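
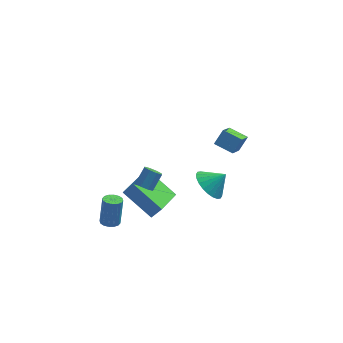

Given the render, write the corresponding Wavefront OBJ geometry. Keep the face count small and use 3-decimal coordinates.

v 1.529 0.723 -2.303
v 2.214 0.814 -3.066
v 2.431 0.857 -1.477
v 2.107 1.197 -3.011
v 1.911 1.508 -2.849
v 1.658 1.7 -2.603
v 1.384 1.742 -2.311
v 1.133 1.63 -2.018
v 0.942 1.379 -1.769
v 0.841 1.029 -1.601
v 0.844 0.632 -1.539
v 0.951 0.248 -1.594
v 1.147 -0.063 -1.757
v 1.4 -0.254 -2.003
v 1.674 -0.297 -2.294
v 1.925 -0.185 -2.587
v 2.116 0.066 -2.837
v 2.218 0.417 -3.005
v -1.615 -0.764 -3.528
v -3.107 0.348 -2.39
v -0.795 1.051 -4.225
v -2.286 2.162 -3.088
v -1.054 -0.742 -2.812
v -2.545 0.369 -1.675
v -0.233 1.072 -3.51
v -1.725 2.184 -2.372
v 1.904 3.037 -0.981
v 2.413 3.53 -0.262
v 2.361 4.561 -2.351
v 2.87 5.055 -1.632
v 2.89 2.465 -1.288
v 3.399 2.959 -0.569
v 3.347 3.99 -2.658
v 3.856 4.483 -1.939
v -3.808 -1.82 -2.652
v -3.478 -1.41 -2.812
v -3.302 -0.95 -1.268
v -3.632 -1.36 -1.108
v -3.741 -1.299 -2.815
v -3.564 -0.839 -1.271
v -4.021 -1.327 -2.774
v -3.844 -0.868 -1.231
v -4.244 -1.488 -2.701
v -4.067 -1.028 -1.157
v -4.351 -1.737 -2.614
v -4.174 -1.278 -1.071
v -4.312 -2.009 -2.538
v -4.135 -1.549 -0.994
v -4.138 -2.23 -2.492
v -3.962 -1.77 -0.948
v -3.876 -2.341 -2.489
v -3.699 -1.881 -0.945
v -3.596 -2.312 -2.529
v -3.419 -1.853 -0.986
v -3.373 -2.152 -2.603
v -3.196 -1.692 -1.059
v -3.266 -1.902 -2.689
v -3.089 -1.443 -1.146
v -3.305 -1.631 -2.766
v -3.128 -1.171 -1.222
v -2.001 -3.428 2.264
v -1.575 -3.406 1.966
v -1.093 -2.81 2.698
v -1.519 -2.832 2.996
v -1.829 -3.109 1.891
v -1.347 -2.513 2.623
v -2.183 -2.998 2.035
v -1.701 -2.403 2.767
v -2.431 -3.139 2.312
v -1.949 -2.544 3.045
v -2.427 -3.45 2.562
v -1.945 -2.854 3.294
v -2.173 -3.747 2.637
v -1.691 -3.151 3.369
v -1.819 -3.857 2.493
v -1.337 -3.262 3.225
v -1.571 -3.716 2.215
v -1.089 -3.121 2.948
f 2 1 4
f 2 4 3
f 4 1 5
f 4 5 3
f 5 1 6
f 5 6 3
f 6 1 7
f 6 7 3
f 7 1 8
f 7 8 3
f 8 1 9
f 8 9 3
f 9 1 10
f 9 10 3
f 10 1 11
f 10 11 3
f 11 1 12
f 11 12 3
f 12 1 13
f 12 13 3
f 13 1 14
f 13 14 3
f 14 1 15
f 14 15 3
f 15 1 16
f 15 16 3
f 16 1 17
f 16 17 3
f 17 1 18
f 17 18 3
f 18 1 2
f 18 2 3
f 20 22 19
f 23 20 19
f 19 22 21
f 21 23 19
f 20 26 22
f 24 20 23
f 24 26 20
f 22 26 21
f 25 23 21
f 21 26 25
f 25 24 23
f 26 24 25
f 28 30 27
f 31 28 27
f 27 30 29
f 29 31 27
f 28 34 30
f 32 28 31
f 32 34 28
f 30 34 29
f 33 31 29
f 29 34 33
f 33 32 31
f 34 32 33
f 36 35 39
f 36 39 37
f 37 39 40
f 37 40 38
f 39 35 41
f 39 41 40
f 40 41 42
f 40 42 38
f 41 35 43
f 41 43 42
f 42 43 44
f 42 44 38
f 43 35 45
f 43 45 44
f 44 45 46
f 44 46 38
f 45 35 47
f 45 47 46
f 46 47 48
f 46 48 38
f 47 35 49
f 47 49 48
f 48 49 50
f 48 50 38
f 49 35 51
f 49 51 50
f 50 51 52
f 50 52 38
f 51 35 53
f 51 53 52
f 52 53 54
f 52 54 38
f 53 35 55
f 53 55 54
f 54 55 56
f 54 56 38
f 55 35 57
f 55 57 56
f 56 57 58
f 56 58 38
f 57 35 59
f 57 59 58
f 58 59 60
f 58 60 38
f 59 35 36
f 59 36 60
f 60 36 37
f 60 37 38
f 62 61 65
f 62 65 63
f 63 65 66
f 63 66 64
f 65 61 67
f 65 67 66
f 66 67 68
f 66 68 64
f 67 61 69
f 67 69 68
f 68 69 70
f 68 70 64
f 69 61 71
f 69 71 70
f 70 71 72
f 70 72 64
f 71 61 73
f 71 73 72
f 72 73 74
f 72 74 64
f 73 61 75
f 73 75 74
f 74 75 76
f 74 76 64
f 75 61 77
f 75 77 76
f 76 77 78
f 76 78 64
f 77 61 62
f 77 62 78
f 78 62 63
f 78 63 64



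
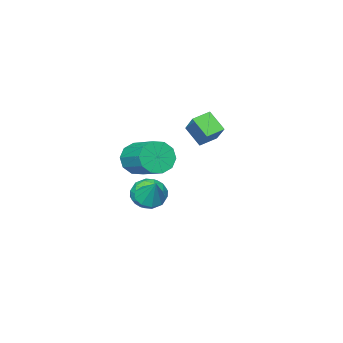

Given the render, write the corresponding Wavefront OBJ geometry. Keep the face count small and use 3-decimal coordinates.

v -4.153 -4.666 1.401
v -3.619 -3.606 2.504
v -4.203 -3.71 0.507
v -3.669 -2.651 1.61
v -3.191 -4.869 1.13
v -2.657 -3.81 2.233
v -3.241 -3.914 0.236
v -2.707 -2.854 1.339
v 2.394 -2.054 1.695
v 2.973 -1.858 0.981
v 3.325 -0.17 1.73
v 2.746 -0.366 2.445
v 2.439 -1.681 0.834
v 2.791 0.007 1.583
v 1.889 -1.647 1.015
v 2.241 0.041 1.765
v 1.531 -1.768 1.457
v 1.883 -0.08 2.206
v 1.503 -1.999 1.989
v 1.855 -0.311 2.739
v 1.815 -2.25 2.41
v 2.167 -0.562 3.159
v 2.349 -2.427 2.557
v 2.701 -0.739 3.306
v 2.899 -2.461 2.375
v 3.251 -0.773 3.125
v 3.257 -2.34 1.934
v 3.609 -0.652 2.683
v 3.285 -2.109 1.401
v 3.637 -0.421 2.151
v 1.651 -2.119 -1.011
v 2.343 -2.38 -1.004
v 1.909 -1.401 0.151
v 2.323 -1.947 -1.267
v 1.989 -1.595 -1.41
v 1.496 -1.488 -1.366
v 1.075 -1.676 -1.156
v 0.924 -2.071 -0.878
v 1.113 -2.489 -0.663
v 1.553 -2.733 -0.61
v 2.039 -2.69 -0.745
v 0.147 -3.134 -2.436
v 0.92 -3.67 -2.171
v -0.82 -4.23 -1.829
v -0.047 -4.766 -1.564
v -0.231 -3.917 -1.114
v 0.367 -3.24 -1.489
v -0.267 -4.66 -2.511
v 0.331 -3.983 -2.886
v 0.665 -4.613 -2.217
v 0.687 -4.154 -1.354
v -0.587 -3.746 -2.646
v -0.565 -3.287 -1.783
v 0.619 -3.306 -2.357
v -0.519 -4.594 -1.643
v -0.627 -4.095 -1.379
v -0.172 -4.41 -1.223
v 0.293 -3.053 -1.956
v 0.748 -3.368 -1.8
v 0.071 -3.513 -1.179
v -0.648 -4.532 -2.2
v -0.193 -4.847 -2.044
v 0.272 -3.49 -2.777
v 0.727 -3.805 -2.621
v 0.029 -4.387 -2.821
v 0.923 -4.176 -2.228
v 0.354 -4.819 -1.871
v 0.225 -4.757 -2.428
v 0.577 -4.359 -2.648
v 0.936 -3.906 -1.72
v 0.367 -4.549 -1.364
v 0.259 -4.051 -1.099
v 0.61 -3.653 -1.32
v 0.786 -4.46 -1.747
v -0.267 -3.351 -2.636
v -0.836 -3.994 -2.28
v -0.51 -4.247 -2.68
v -0.159 -3.849 -2.901
v -0.254 -3.081 -2.129
v -0.823 -3.724 -1.772
v -0.477 -3.541 -1.352
v -0.125 -3.143 -1.572
v -0.686 -3.44 -2.253
f 2 4 1
f 5 2 1
f 1 4 3
f 3 5 1
f 2 8 4
f 6 2 5
f 6 8 2
f 4 8 3
f 7 5 3
f 3 8 7
f 7 6 5
f 8 6 7
f 10 9 13
f 10 13 11
f 11 13 14
f 11 14 12
f 13 9 15
f 13 15 14
f 14 15 16
f 14 16 12
f 15 9 17
f 15 17 16
f 16 17 18
f 16 18 12
f 17 9 19
f 17 19 18
f 18 19 20
f 18 20 12
f 19 9 21
f 19 21 20
f 20 21 22
f 20 22 12
f 21 9 23
f 21 23 22
f 22 23 24
f 22 24 12
f 23 9 25
f 23 25 24
f 24 25 26
f 24 26 12
f 25 9 27
f 25 27 26
f 26 27 28
f 26 28 12
f 27 9 29
f 27 29 28
f 28 29 30
f 28 30 12
f 29 9 10
f 29 10 30
f 30 10 11
f 30 11 12
f 32 31 34
f 32 34 33
f 34 31 35
f 34 35 33
f 35 31 36
f 35 36 33
f 36 31 37
f 36 37 33
f 37 31 38
f 37 38 33
f 38 31 39
f 38 39 33
f 39 31 40
f 39 40 33
f 40 31 41
f 40 41 33
f 41 31 32
f 41 32 33
f 42 79 58
f 79 53 82
f 58 82 47
f 79 82 58
f 42 58 54
f 58 47 59
f 54 59 43
f 58 59 54
f 42 54 63
f 54 43 64
f 63 64 49
f 54 64 63
f 42 63 75
f 63 49 78
f 75 78 52
f 63 78 75
f 42 75 79
f 75 52 83
f 79 83 53
f 75 83 79
f 43 59 70
f 59 47 73
f 70 73 51
f 59 73 70
f 47 82 60
f 82 53 81
f 60 81 46
f 82 81 60
f 53 83 80
f 83 52 76
f 80 76 44
f 83 76 80
f 52 78 77
f 78 49 65
f 77 65 48
f 78 65 77
f 49 64 69
f 64 43 66
f 69 66 50
f 64 66 69
f 45 71 57
f 71 51 72
f 57 72 46
f 71 72 57
f 45 57 55
f 57 46 56
f 55 56 44
f 57 56 55
f 45 55 62
f 55 44 61
f 62 61 48
f 55 61 62
f 45 62 67
f 62 48 68
f 67 68 50
f 62 68 67
f 45 67 71
f 67 50 74
f 71 74 51
f 67 74 71
f 46 72 60
f 72 51 73
f 60 73 47
f 72 73 60
f 44 56 80
f 56 46 81
f 80 81 53
f 56 81 80
f 48 61 77
f 61 44 76
f 77 76 52
f 61 76 77
f 50 68 69
f 68 48 65
f 69 65 49
f 68 65 69
f 51 74 70
f 74 50 66
f 70 66 43
f 74 66 70



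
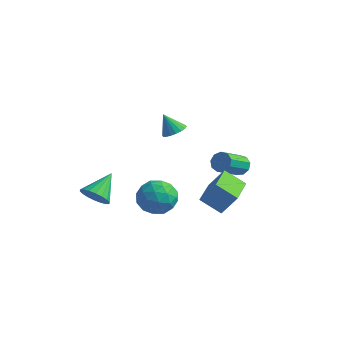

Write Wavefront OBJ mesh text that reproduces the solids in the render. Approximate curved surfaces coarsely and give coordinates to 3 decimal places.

v 2.739 -1.227 -1.045
v 3.47 -0.794 0.191
v 1.958 0.804 -1.296
v 2.689 1.237 -0.06
v 3.911 -0.877 -1.86
v 4.642 -0.444 -0.624
v 3.13 1.154 -2.111
v 3.861 1.587 -0.875
v 2.43 3.162 -0.779
v 2.65 3.497 -0.218
v 2.43 1.933 0.801
v 2.21 1.598 0.239
v 2.181 3.538 -0.257
v 1.962 1.973 0.762
v 1.829 3.403 -0.54
v 1.609 1.838 0.479
v 1.758 3.155 -0.935
v 1.538 1.59 0.084
v 2.001 2.911 -1.258
v 1.781 1.346 -0.239
v 2.445 2.784 -1.357
v 2.225 1.22 -0.338
v 2.882 2.835 -1.185
v 2.662 1.27 -0.166
v 3.107 3.038 -0.824
v 2.888 1.474 0.195
v 3.016 3.3 -0.442
v 2.796 1.735 0.577
v -3.555 -2.177 -2.733
v -2.796 -2.493 -2.258
v -3.565 -0.603 -1.667
v -2.623 -2.276 -2.577
v -2.636 -2.039 -2.927
v -2.83 -1.83 -3.239
v -3.168 -1.689 -3.45
v -3.583 -1.644 -3.519
v -3.992 -1.706 -3.432
v -4.315 -1.86 -3.207
v -4.487 -2.077 -2.888
v -4.475 -2.314 -2.538
v -4.28 -2.524 -2.226
v -3.942 -2.665 -2.015
v -3.528 -2.709 -1.946
v -3.118 -2.648 -2.033
v -0.77 1.477 1.7
v -0.245 1.885 2.047
v -1.45 1.363 2.86
v -0.462 2.116 1.943
v -0.74 2.221 1.791
v -1.024 2.179 1.62
v -1.257 1.997 1.466
v -1.394 1.713 1.357
v -1.408 1.382 1.317
v -1.295 1.07 1.352
v -1.078 0.838 1.456
v -0.8 0.734 1.608
v -0.517 0.776 1.779
v -0.283 0.957 1.934
v -0.146 1.242 2.042
v -0.132 1.573 2.083
v 0.071 -0.501 -2.093
v 0.987 -0.757 -1.329
v -0.567 -2.363 -1.951
v 0.349 -2.619 -1.187
v -0.556 -1.883 -0.83
v -0.162 -0.732 -0.918
v 0.582 -2.388 -2.362
v 0.976 -1.237 -2.45
v 1.302 -1.923 -1.495
v 0.599 -1.61 -0.549
v -0.179 -1.51 -2.731
v -0.882 -1.197 -1.785
v 0.585 -0.465 -1.723
v -0.165 -2.655 -1.557
v -0.696 -2.222 -1.347
v -0.158 -2.372 -0.898
v -0.09 -0.451 -1.482
v 0.448 -0.601 -1.032
v -0.458 -1.263 -0.74
v -0.028 -2.519 -2.248
v 0.51 -2.669 -1.798
v 0.578 -0.748 -2.382
v 1.116 -0.898 -1.933
v 0.878 -1.857 -2.54
v 1.308 -1.301 -1.372
v 0.934 -2.396 -1.289
v 1.07 -2.26 -1.979
v 1.302 -1.584 -2.031
v 0.895 -1.117 -0.815
v 0.521 -2.212 -0.732
v -0.011 -1.779 -0.523
v 0.22 -1.103 -0.574
v 1.081 -1.803 -0.913
v -0.101 -0.908 -2.548
v -0.475 -2.003 -2.465
v 0.2 -2.017 -2.706
v 0.431 -1.341 -2.757
v -0.514 -0.724 -1.991
v -0.888 -1.819 -1.908
v -0.882 -1.536 -1.249
v -0.65 -0.86 -1.301
v -0.661 -1.317 -2.367
f 2 4 1
f 5 2 1
f 1 4 3
f 3 5 1
f 2 8 4
f 6 2 5
f 6 8 2
f 4 8 3
f 7 5 3
f 3 8 7
f 7 6 5
f 8 6 7
f 10 9 13
f 10 13 11
f 11 13 14
f 11 14 12
f 13 9 15
f 13 15 14
f 14 15 16
f 14 16 12
f 15 9 17
f 15 17 16
f 16 17 18
f 16 18 12
f 17 9 19
f 17 19 18
f 18 19 20
f 18 20 12
f 19 9 21
f 19 21 20
f 20 21 22
f 20 22 12
f 21 9 23
f 21 23 22
f 22 23 24
f 22 24 12
f 23 9 25
f 23 25 24
f 24 25 26
f 24 26 12
f 25 9 27
f 25 27 26
f 26 27 28
f 26 28 12
f 27 9 10
f 27 10 28
f 28 10 11
f 28 11 12
f 30 29 32
f 30 32 31
f 32 29 33
f 32 33 31
f 33 29 34
f 33 34 31
f 34 29 35
f 34 35 31
f 35 29 36
f 35 36 31
f 36 29 37
f 36 37 31
f 37 29 38
f 37 38 31
f 38 29 39
f 38 39 31
f 39 29 40
f 39 40 31
f 40 29 41
f 40 41 31
f 41 29 42
f 41 42 31
f 42 29 43
f 42 43 31
f 43 29 44
f 43 44 31
f 44 29 30
f 44 30 31
f 46 45 48
f 46 48 47
f 48 45 49
f 48 49 47
f 49 45 50
f 49 50 47
f 50 45 51
f 50 51 47
f 51 45 52
f 51 52 47
f 52 45 53
f 52 53 47
f 53 45 54
f 53 54 47
f 54 45 55
f 54 55 47
f 55 45 56
f 55 56 47
f 56 45 57
f 56 57 47
f 57 45 58
f 57 58 47
f 58 45 59
f 58 59 47
f 59 45 60
f 59 60 47
f 60 45 46
f 60 46 47
f 61 98 77
f 98 72 101
f 77 101 66
f 98 101 77
f 61 77 73
f 77 66 78
f 73 78 62
f 77 78 73
f 61 73 82
f 73 62 83
f 82 83 68
f 73 83 82
f 61 82 94
f 82 68 97
f 94 97 71
f 82 97 94
f 61 94 98
f 94 71 102
f 98 102 72
f 94 102 98
f 62 78 89
f 78 66 92
f 89 92 70
f 78 92 89
f 66 101 79
f 101 72 100
f 79 100 65
f 101 100 79
f 72 102 99
f 102 71 95
f 99 95 63
f 102 95 99
f 71 97 96
f 97 68 84
f 96 84 67
f 97 84 96
f 68 83 88
f 83 62 85
f 88 85 69
f 83 85 88
f 64 90 76
f 90 70 91
f 76 91 65
f 90 91 76
f 64 76 74
f 76 65 75
f 74 75 63
f 76 75 74
f 64 74 81
f 74 63 80
f 81 80 67
f 74 80 81
f 64 81 86
f 81 67 87
f 86 87 69
f 81 87 86
f 64 86 90
f 86 69 93
f 90 93 70
f 86 93 90
f 65 91 79
f 91 70 92
f 79 92 66
f 91 92 79
f 63 75 99
f 75 65 100
f 99 100 72
f 75 100 99
f 67 80 96
f 80 63 95
f 96 95 71
f 80 95 96
f 69 87 88
f 87 67 84
f 88 84 68
f 87 84 88
f 70 93 89
f 93 69 85
f 89 85 62
f 93 85 89



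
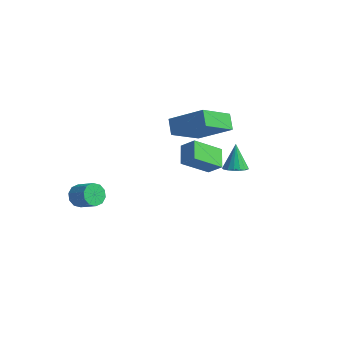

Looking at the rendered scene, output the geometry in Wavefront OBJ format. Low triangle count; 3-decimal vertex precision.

v 0.403 1.011 1.699
v -0.318 1.624 2.335
v 0.742 2.393 0.751
v 0.021 3.006 1.386
v 1.099 1.234 2.274
v 0.378 1.847 2.909
v 1.438 2.616 1.325
v 0.717 3.229 1.961
v -3.93 -1.563 -1.492
v -3.619 -1.728 -2.062
v -2.619 -1.583 -1.558
v -2.93 -1.417 -0.988
v -3.678 -1.318 -2.063
v -2.678 -1.173 -1.559
v -3.834 -1.002 -1.846
v -2.833 -0.857 -1.341
v -4.026 -0.899 -1.493
v -3.025 -0.754 -0.989
v -4.182 -1.05 -1.141
v -3.181 -0.905 -0.637
v -4.241 -1.397 -0.922
v -3.241 -1.252 -0.418
v -4.182 -1.807 -0.921
v -3.182 -1.662 -0.417
v -4.027 -2.123 -1.139
v -3.026 -1.978 -0.634
v -3.835 -2.226 -1.491
v -2.834 -2.081 -0.987
v -3.679 -2.075 -1.843
v -2.678 -1.93 -1.339
v 2.919 2.098 2.103
v 3.455 1.898 2.284
v 2.581 2.402 3.437
v 3.5 2.177 2.232
v 3.411 2.437 2.15
v 3.21 2.62 2.057
v 2.942 2.683 1.975
v 2.669 2.612 1.922
v 2.453 2.424 1.91
v 2.344 2.16 1.943
v 2.366 1.882 2.012
v 2.515 1.654 2.102
v 2.757 1.527 2.192
v 3.035 1.531 2.262
v 3.287 1.665 2.295
v -2.28 2.526 2.963
v -0.608 3.202 4.038
v -2.396 4.31 2.022
v -0.724 4.985 3.097
v -1.696 2.195 2.263
v -0.024 2.87 3.338
v -1.812 3.978 1.322
v -0.14 4.654 2.397
f 2 4 1
f 5 2 1
f 1 4 3
f 3 5 1
f 2 8 4
f 6 2 5
f 6 8 2
f 4 8 3
f 7 5 3
f 3 8 7
f 7 6 5
f 8 6 7
f 10 9 13
f 10 13 11
f 11 13 14
f 11 14 12
f 13 9 15
f 13 15 14
f 14 15 16
f 14 16 12
f 15 9 17
f 15 17 16
f 16 17 18
f 16 18 12
f 17 9 19
f 17 19 18
f 18 19 20
f 18 20 12
f 19 9 21
f 19 21 20
f 20 21 22
f 20 22 12
f 21 9 23
f 21 23 22
f 22 23 24
f 22 24 12
f 23 9 25
f 23 25 24
f 24 25 26
f 24 26 12
f 25 9 27
f 25 27 26
f 26 27 28
f 26 28 12
f 27 9 29
f 27 29 28
f 28 29 30
f 28 30 12
f 29 9 10
f 29 10 30
f 30 10 11
f 30 11 12
f 32 31 34
f 32 34 33
f 34 31 35
f 34 35 33
f 35 31 36
f 35 36 33
f 36 31 37
f 36 37 33
f 37 31 38
f 37 38 33
f 38 31 39
f 38 39 33
f 39 31 40
f 39 40 33
f 40 31 41
f 40 41 33
f 41 31 42
f 41 42 33
f 42 31 43
f 42 43 33
f 43 31 44
f 43 44 33
f 44 31 45
f 44 45 33
f 45 31 32
f 45 32 33
f 47 49 46
f 50 47 46
f 46 49 48
f 48 50 46
f 47 53 49
f 51 47 50
f 51 53 47
f 49 53 48
f 52 50 48
f 48 53 52
f 52 51 50
f 53 51 52



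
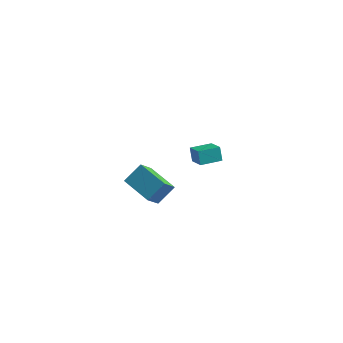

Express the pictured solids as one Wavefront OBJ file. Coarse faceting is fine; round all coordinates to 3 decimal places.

v -2.728 2.013 -1.894
v -2.984 2.295 -1.134
v -3.477 2.691 -2.399
v -3.734 2.973 -1.639
v -1.906 2.887 -1.941
v -2.163 3.169 -1.181
v -2.656 3.565 -2.446
v -2.912 3.847 -1.686
v -2.536 -3.532 -0.212
v -2.687 -4.377 0.711
v -4.066 -2.878 0.138
v -4.216 -3.722 1.061
v -2.024 -2.758 0.579
v -2.174 -3.602 1.502
v -3.553 -2.103 0.929
v -3.704 -2.948 1.852
f 2 4 1
f 5 2 1
f 1 4 3
f 3 5 1
f 2 8 4
f 6 2 5
f 6 8 2
f 4 8 3
f 7 5 3
f 3 8 7
f 7 6 5
f 8 6 7
f 10 12 9
f 13 10 9
f 9 12 11
f 11 13 9
f 10 16 12
f 14 10 13
f 14 16 10
f 12 16 11
f 15 13 11
f 11 16 15
f 15 14 13
f 16 14 15



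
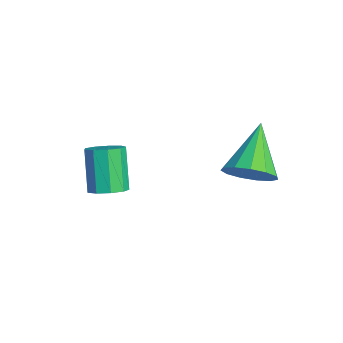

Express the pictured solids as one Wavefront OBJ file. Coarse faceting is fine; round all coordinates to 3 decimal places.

v 0.011 -2.225 -4.421
v 0.446 -1.88 -4.193
v -0.316 -1.75 -2.932
v -0.751 -2.095 -3.159
v 0.168 -1.647 -4.385
v -0.594 -1.517 -3.123
v -0.183 -1.684 -4.594
v -0.946 -1.555 -3.332
v -0.444 -1.974 -4.721
v -1.206 -1.845 -3.46
v -0.491 -2.382 -4.709
v -1.254 -2.252 -3.447
v -0.304 -2.716 -4.561
v -1.066 -2.586 -3.299
v 0.031 -2.82 -4.348
v -0.731 -2.69 -3.086
v 0.357 -2.646 -4.169
v -0.406 -2.516 -2.907
v 0.521 -2.274 -4.108
v -0.242 -2.145 -2.846
v 2.495 1.095 -2.562
v 3.01 1.684 -2.396
v 1.305 1.825 -1.458
v 2.768 1.823 -2.75
v 2.439 1.731 -3.044
v 2.128 1.437 -3.185
v 1.933 1.035 -3.128
v 1.917 0.651 -2.892
v 2.084 0.409 -2.551
v 2.382 0.384 -2.213
v 2.716 0.585 -1.987
v 2.98 0.948 -1.943
v 3.089 1.358 -2.095
f 2 1 5
f 2 5 3
f 3 5 6
f 3 6 4
f 5 1 7
f 5 7 6
f 6 7 8
f 6 8 4
f 7 1 9
f 7 9 8
f 8 9 10
f 8 10 4
f 9 1 11
f 9 11 10
f 10 11 12
f 10 12 4
f 11 1 13
f 11 13 12
f 12 13 14
f 12 14 4
f 13 1 15
f 13 15 14
f 14 15 16
f 14 16 4
f 15 1 17
f 15 17 16
f 16 17 18
f 16 18 4
f 17 1 19
f 17 19 18
f 18 19 20
f 18 20 4
f 19 1 2
f 19 2 20
f 20 2 3
f 20 3 4
f 22 21 24
f 22 24 23
f 24 21 25
f 24 25 23
f 25 21 26
f 25 26 23
f 26 21 27
f 26 27 23
f 27 21 28
f 27 28 23
f 28 21 29
f 28 29 23
f 29 21 30
f 29 30 23
f 30 21 31
f 30 31 23
f 31 21 32
f 31 32 23
f 32 21 33
f 32 33 23
f 33 21 22
f 33 22 23



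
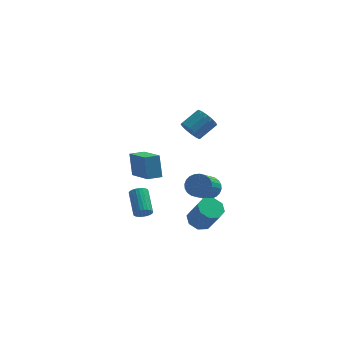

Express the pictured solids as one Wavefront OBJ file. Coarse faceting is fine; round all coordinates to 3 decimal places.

v -0.802 -2.818 1.287
v -0.938 -2.229 2.527
v -1.588 -1.084 0.377
v -1.724 -0.495 1.618
v -0.036 -2.505 1.222
v -0.172 -1.916 2.463
v -0.822 -0.771 0.313
v -0.958 -0.182 1.553
v -1.046 0.84 -4.145
v -0.701 1.088 -4.479
v -0.949 2.468 -3.709
v -1.294 2.22 -3.375
v -0.883 1.113 -4.582
v -1.132 2.493 -3.812
v -1.09 1.096 -4.618
v -1.338 2.476 -3.848
v -1.29 1.04 -4.583
v -1.538 2.421 -3.813
v -1.453 0.954 -4.481
v -1.701 2.334 -3.711
v -1.554 0.85 -4.328
v -1.802 2.231 -3.557
v -1.578 0.745 -4.147
v -1.826 2.125 -3.376
v -1.52 0.654 -3.965
v -1.768 2.035 -3.195
v -1.391 0.592 -3.811
v -1.639 1.972 -3.041
v -1.208 0.567 -3.708
v -1.457 1.947 -2.938
v -1.002 0.584 -3.672
v -1.25 1.964 -2.902
v -0.802 0.639 -3.707
v -1.05 2.02 -2.937
v -0.639 0.726 -3.809
v -0.887 2.106 -3.039
v -0.538 0.829 -3.963
v -0.786 2.21 -3.192
v -0.514 0.935 -4.144
v -0.762 2.315 -3.373
v -0.572 1.025 -4.325
v -0.82 2.406 -3.555
v 1.984 -0.224 -3.872
v 2.391 -0.736 -4.278
v 2.964 -1.427 -2.834
v 2.556 -0.916 -2.428
v 2.696 -0.245 -4.164
v 3.268 -0.936 -2.72
v 2.583 0.259 -3.878
v 3.156 -0.433 -2.435
v 2.12 0.479 -3.589
v 2.692 -0.212 -2.145
v 1.576 0.287 -3.466
v 2.149 -0.404 -2.022
v 1.272 -0.204 -3.58
v 1.844 -0.895 -2.136
v 1.384 -0.707 -3.865
v 1.957 -1.399 -2.422
v 1.848 -0.928 -4.155
v 2.42 -1.619 -2.711
v 2.533 3.345 -3.908
v 3.255 3.304 -3.615
v 2.668 1.873 -2.378
v 1.947 1.915 -2.672
v 3.129 3.512 -3.433
v 2.542 2.082 -2.196
v 2.912 3.696 -3.323
v 2.325 2.265 -2.087
v 2.637 3.826 -3.303
v 2.051 2.395 -2.066
v 2.347 3.883 -3.375
v 1.761 2.452 -2.138
v 2.085 3.858 -3.528
v 1.499 2.427 -2.291
v 1.892 3.755 -3.739
v 1.305 2.324 -2.502
v 1.796 3.59 -3.975
v 1.209 2.159 -2.739
v 1.812 3.387 -4.202
v 1.225 1.956 -2.965
v 1.938 3.178 -4.384
v 1.351 1.748 -3.147
v 2.155 2.995 -4.493
v 1.568 1.564 -3.257
v 2.429 2.865 -4.514
v 1.843 1.434 -3.277
v 2.719 2.808 -4.442
v 2.133 1.377 -3.205
v 2.981 2.833 -4.289
v 2.395 1.402 -3.052
v 3.175 2.936 -4.078
v 2.588 1.505 -2.841
v 3.271 3.101 -3.841
v 2.684 1.67 -2.605
v 1.464 -0.042 3.033
v 1.922 -0.155 2.502
v 2.814 0.49 3.136
v 2.356 0.602 3.667
v 1.754 0.161 2.418
v 2.646 0.806 3.052
v 1.508 0.422 2.498
v 2.4 1.067 3.132
v 1.251 0.559 2.722
v 2.142 1.204 3.356
v 1.05 0.534 3.029
v 1.942 1.179 3.663
v 0.961 0.355 3.337
v 1.852 1 3.971
v 1.006 0.07 3.564
v 1.898 0.715 4.198
v 1.174 -0.246 3.648
v 2.066 0.399 4.282
v 1.42 -0.507 3.568
v 2.312 0.138 4.202
v 1.678 -0.644 3.344
v 2.569 0.001 3.978
v 1.878 -0.619 3.037
v 2.77 0.026 3.671
v 1.968 -0.44 2.729
v 2.859 0.205 3.363
f 2 4 1
f 5 2 1
f 1 4 3
f 3 5 1
f 2 8 4
f 6 2 5
f 6 8 2
f 4 8 3
f 7 5 3
f 3 8 7
f 7 6 5
f 8 6 7
f 10 9 13
f 10 13 11
f 11 13 14
f 11 14 12
f 13 9 15
f 13 15 14
f 14 15 16
f 14 16 12
f 15 9 17
f 15 17 16
f 16 17 18
f 16 18 12
f 17 9 19
f 17 19 18
f 18 19 20
f 18 20 12
f 19 9 21
f 19 21 20
f 20 21 22
f 20 22 12
f 21 9 23
f 21 23 22
f 22 23 24
f 22 24 12
f 23 9 25
f 23 25 24
f 24 25 26
f 24 26 12
f 25 9 27
f 25 27 26
f 26 27 28
f 26 28 12
f 27 9 29
f 27 29 28
f 28 29 30
f 28 30 12
f 29 9 31
f 29 31 30
f 30 31 32
f 30 32 12
f 31 9 33
f 31 33 32
f 32 33 34
f 32 34 12
f 33 9 35
f 33 35 34
f 34 35 36
f 34 36 12
f 35 9 37
f 35 37 36
f 36 37 38
f 36 38 12
f 37 9 39
f 37 39 38
f 38 39 40
f 38 40 12
f 39 9 41
f 39 41 40
f 40 41 42
f 40 42 12
f 41 9 10
f 41 10 42
f 42 10 11
f 42 11 12
f 44 43 47
f 44 47 45
f 45 47 48
f 45 48 46
f 47 43 49
f 47 49 48
f 48 49 50
f 48 50 46
f 49 43 51
f 49 51 50
f 50 51 52
f 50 52 46
f 51 43 53
f 51 53 52
f 52 53 54
f 52 54 46
f 53 43 55
f 53 55 54
f 54 55 56
f 54 56 46
f 55 43 57
f 55 57 56
f 56 57 58
f 56 58 46
f 57 43 59
f 57 59 58
f 58 59 60
f 58 60 46
f 59 43 44
f 59 44 60
f 60 44 45
f 60 45 46
f 62 61 65
f 62 65 63
f 63 65 66
f 63 66 64
f 65 61 67
f 65 67 66
f 66 67 68
f 66 68 64
f 67 61 69
f 67 69 68
f 68 69 70
f 68 70 64
f 69 61 71
f 69 71 70
f 70 71 72
f 70 72 64
f 71 61 73
f 71 73 72
f 72 73 74
f 72 74 64
f 73 61 75
f 73 75 74
f 74 75 76
f 74 76 64
f 75 61 77
f 75 77 76
f 76 77 78
f 76 78 64
f 77 61 79
f 77 79 78
f 78 79 80
f 78 80 64
f 79 61 81
f 79 81 80
f 80 81 82
f 80 82 64
f 81 61 83
f 81 83 82
f 82 83 84
f 82 84 64
f 83 61 85
f 83 85 84
f 84 85 86
f 84 86 64
f 85 61 87
f 85 87 86
f 86 87 88
f 86 88 64
f 87 61 89
f 87 89 88
f 88 89 90
f 88 90 64
f 89 61 91
f 89 91 90
f 90 91 92
f 90 92 64
f 91 61 93
f 91 93 92
f 92 93 94
f 92 94 64
f 93 61 62
f 93 62 94
f 94 62 63
f 94 63 64
f 96 95 99
f 96 99 97
f 97 99 100
f 97 100 98
f 99 95 101
f 99 101 100
f 100 101 102
f 100 102 98
f 101 95 103
f 101 103 102
f 102 103 104
f 102 104 98
f 103 95 105
f 103 105 104
f 104 105 106
f 104 106 98
f 105 95 107
f 105 107 106
f 106 107 108
f 106 108 98
f 107 95 109
f 107 109 108
f 108 109 110
f 108 110 98
f 109 95 111
f 109 111 110
f 110 111 112
f 110 112 98
f 111 95 113
f 111 113 112
f 112 113 114
f 112 114 98
f 113 95 115
f 113 115 114
f 114 115 116
f 114 116 98
f 115 95 117
f 115 117 116
f 116 117 118
f 116 118 98
f 117 95 119
f 117 119 118
f 118 119 120
f 118 120 98
f 119 95 96
f 119 96 120
f 120 96 97
f 120 97 98



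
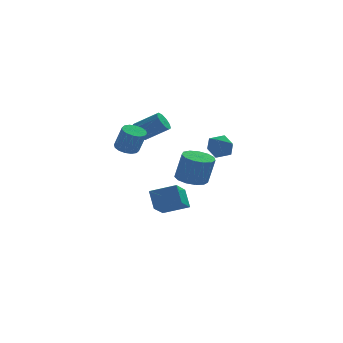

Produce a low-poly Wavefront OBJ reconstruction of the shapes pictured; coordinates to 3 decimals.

v 2.241 2.971 0.28
v 2.934 3.351 0.761
v 2.806 1.609 0.539
v 3.499 1.989 1.02
v 2.638 2.009 1.356
v 2.288 2.851 1.196
v 3.452 2.109 0.104
v 3.102 2.951 -0.056
v 3.682 2.818 0.652
v 3.179 2.756 1.426
v 2.561 2.204 -0.126
v 2.058 2.142 0.648
v -2.361 -1.546 3.398
v -1.978 -1.156 2.994
v -0.695 -1.524 3.858
v -1.079 -1.914 4.262
v -2.12 -0.917 3.308
v -0.838 -1.284 4.172
v -2.355 -0.917 3.657
v -1.072 -1.285 4.521
v -2.593 -1.158 3.906
v -1.31 -1.526 4.77
v -2.742 -1.547 3.962
v -1.459 -1.915 4.826
v -2.745 -1.936 3.802
v -1.462 -2.304 4.666
v -2.602 -2.176 3.488
v -1.32 -2.543 4.352
v -2.368 -2.175 3.139
v -1.085 -2.543 4.003
v -2.13 -1.934 2.89
v -0.847 -2.302 3.754
v -1.981 -1.545 2.834
v -0.698 -1.913 3.698
v -3.267 -2.806 2.658
v -2.779 -3.249 2.395
v -2.385 -3.637 3.778
v -2.873 -3.194 4.042
v -2.604 -2.928 2.435
v -2.21 -3.316 3.819
v -2.607 -2.575 2.535
v -2.213 -2.963 3.919
v -2.787 -2.283 2.668
v -2.393 -2.671 4.052
v -3.095 -2.132 2.798
v -2.701 -2.519 4.182
v -3.45 -2.161 2.891
v -3.056 -2.549 4.275
v -3.755 -2.363 2.922
v -3.361 -2.751 4.305
v -3.93 -2.684 2.881
v -3.536 -3.072 4.265
v -3.927 -3.037 2.781
v -3.533 -3.425 4.165
v -3.747 -3.329 2.648
v -3.353 -3.717 4.032
v -3.439 -3.481 2.518
v -3.045 -3.868 3.902
v -3.084 -3.451 2.425
v -2.69 -3.839 3.809
v 0.578 -1.104 -0.504
v 1.474 -1.399 -0.733
v 1.857 -1.591 1.015
v 0.962 -1.296 1.244
v 1.5 -0.855 -0.679
v 1.883 -1.048 1.07
v 1.233 -0.391 -0.569
v 1.616 -0.583 1.179
v 0.759 -0.153 -0.439
v 1.142 -0.345 1.309
v 0.227 -0.217 -0.329
v 0.61 -0.409 1.419
v -0.193 -0.562 -0.275
v 0.19 -0.755 1.473
v -0.368 -1.08 -0.294
v 0.015 -1.272 1.454
v -0.243 -1.605 -0.379
v 0.14 -1.797 1.369
v 0.143 -1.971 -0.504
v 0.527 -2.163 1.244
v 0.668 -2.062 -0.629
v 1.051 -2.254 1.119
v 1.164 -1.848 -0.714
v 1.547 -2.041 1.034
v -1.169 1.4 -3.676
v -1.331 2.22 -2.59
v -0.445 2.774 -4.606
v -0.607 3.594 -3.52
v 0.367 0.966 -3.12
v 0.205 1.786 -2.034
v 1.091 2.34 -4.05
v 0.929 3.16 -2.964
f 1 12 6
f 1 6 2
f 1 2 8
f 1 8 11
f 1 11 12
f 2 6 10
f 6 12 5
f 12 11 3
f 11 8 7
f 8 2 9
f 4 10 5
f 4 5 3
f 4 3 7
f 4 7 9
f 4 9 10
f 5 10 6
f 3 5 12
f 7 3 11
f 9 7 8
f 10 9 2
f 14 13 17
f 14 17 15
f 15 17 18
f 15 18 16
f 17 13 19
f 17 19 18
f 18 19 20
f 18 20 16
f 19 13 21
f 19 21 20
f 20 21 22
f 20 22 16
f 21 13 23
f 21 23 22
f 22 23 24
f 22 24 16
f 23 13 25
f 23 25 24
f 24 25 26
f 24 26 16
f 25 13 27
f 25 27 26
f 26 27 28
f 26 28 16
f 27 13 29
f 27 29 28
f 28 29 30
f 28 30 16
f 29 13 31
f 29 31 30
f 30 31 32
f 30 32 16
f 31 13 33
f 31 33 32
f 32 33 34
f 32 34 16
f 33 13 14
f 33 14 34
f 34 14 15
f 34 15 16
f 36 35 39
f 36 39 37
f 37 39 40
f 37 40 38
f 39 35 41
f 39 41 40
f 40 41 42
f 40 42 38
f 41 35 43
f 41 43 42
f 42 43 44
f 42 44 38
f 43 35 45
f 43 45 44
f 44 45 46
f 44 46 38
f 45 35 47
f 45 47 46
f 46 47 48
f 46 48 38
f 47 35 49
f 47 49 48
f 48 49 50
f 48 50 38
f 49 35 51
f 49 51 50
f 50 51 52
f 50 52 38
f 51 35 53
f 51 53 52
f 52 53 54
f 52 54 38
f 53 35 55
f 53 55 54
f 54 55 56
f 54 56 38
f 55 35 57
f 55 57 56
f 56 57 58
f 56 58 38
f 57 35 59
f 57 59 58
f 58 59 60
f 58 60 38
f 59 35 36
f 59 36 60
f 60 36 37
f 60 37 38
f 62 61 65
f 62 65 63
f 63 65 66
f 63 66 64
f 65 61 67
f 65 67 66
f 66 67 68
f 66 68 64
f 67 61 69
f 67 69 68
f 68 69 70
f 68 70 64
f 69 61 71
f 69 71 70
f 70 71 72
f 70 72 64
f 71 61 73
f 71 73 72
f 72 73 74
f 72 74 64
f 73 61 75
f 73 75 74
f 74 75 76
f 74 76 64
f 75 61 77
f 75 77 76
f 76 77 78
f 76 78 64
f 77 61 79
f 77 79 78
f 78 79 80
f 78 80 64
f 79 61 81
f 79 81 80
f 80 81 82
f 80 82 64
f 81 61 83
f 81 83 82
f 82 83 84
f 82 84 64
f 83 61 62
f 83 62 84
f 84 62 63
f 84 63 64
f 86 88 85
f 89 86 85
f 85 88 87
f 87 89 85
f 86 92 88
f 90 86 89
f 90 92 86
f 88 92 87
f 91 89 87
f 87 92 91
f 91 90 89
f 92 90 91



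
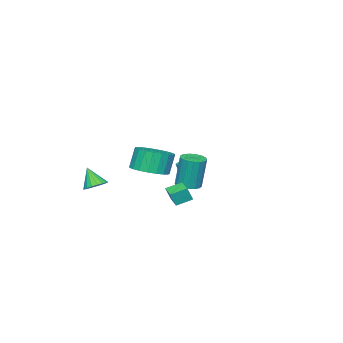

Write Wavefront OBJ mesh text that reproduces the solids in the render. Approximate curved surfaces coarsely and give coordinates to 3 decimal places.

v 3.051 0.637 1.35
v 4.007 0.355 1.68
v 3.585 0.401 2.941
v 2.629 0.683 2.61
v 4.038 0.791 1.675
v 3.616 0.836 2.935
v 3.898 1.2 1.613
v 3.476 1.245 2.873
v 3.611 1.511 1.506
v 3.189 1.557 2.766
v 3.228 1.672 1.372
v 2.806 1.717 2.632
v 2.814 1.654 1.234
v 2.392 1.699 2.494
v 2.441 1.46 1.116
v 2.019 1.505 2.376
v 2.174 1.123 1.039
v 1.752 1.169 2.299
v 2.058 0.703 1.015
v 1.636 0.749 2.275
v 2.114 0.271 1.049
v 1.692 0.317 2.31
v 2.332 -0.097 1.135
v 1.91 -0.051 2.396
v 2.674 -0.338 1.259
v 2.252 -0.293 2.519
v 3.081 -0.411 1.398
v 2.659 -0.366 2.658
v 3.484 -0.303 1.529
v 3.061 -0.257 2.789
v 3.811 -0.032 1.628
v 3.389 0.014 2.889
v 3.217 -2.754 -0.489
v 3.657 -3.228 -0.729
v 3.103 -3.426 0.629
v 3.843 -3.027 -0.589
v 3.905 -2.772 -0.43
v 3.83 -2.514 -0.282
v 3.634 -2.303 -0.175
v 3.356 -2.181 -0.131
v 3.05 -2.173 -0.157
v 2.778 -2.28 -0.249
v 2.592 -2.48 -0.389
v 2.53 -2.735 -0.549
v 2.605 -2.994 -0.697
v 2.801 -3.205 -0.803
v 3.079 -3.327 -0.848
v 3.385 -3.335 -0.821
v 1.314 1.81 0.08
v 1.978 1.599 0.15
v 1.85 1.839 2.071
v 1.186 2.05 2
v 2.003 1.931 0.11
v 1.875 2.171 2.031
v 1.87 2.235 0.064
v 1.742 2.475 1.984
v 1.61 2.442 0.02
v 1.482 2.681 1.941
v 1.282 2.504 -0.009
v 1.154 2.744 1.912
v 0.962 2.407 -0.018
v 0.834 2.647 1.902
v 0.722 2.173 -0.005
v 0.594 2.413 1.916
v 0.617 1.857 0.027
v 0.49 2.097 1.948
v 0.673 1.529 0.072
v 0.545 1.769 1.993
v 0.875 1.266 0.118
v 0.747 1.506 2.039
v 1.178 1.128 0.156
v 1.05 1.368 2.077
v 1.512 1.145 0.176
v 1.384 1.385 2.097
v 1.8 1.316 0.174
v 1.672 1.555 2.095
v 3.059 3.09 0.368
v 3.337 2.938 1.157
v 3.656 3.853 0.305
v 3.934 3.7 1.094
v 3.726 2.54 0.026
v 4.004 2.387 0.815
v 4.323 3.302 -0.037
v 4.601 3.15 0.752
v -2.97 -0.94 -1.265
v -2.587 -1.406 -0.649
v -4.153 -1.654 -1.071
v -3.77 -2.12 -0.455
v -3.938 -1.285 -0.322
v -3.207 -0.844 -0.442
v -3.533 -2.216 -1.278
v -2.802 -1.775 -1.398
v -2.935 -2.195 -0.657
v -3.186 -1.62 -0.066
v -3.554 -1.44 -1.654
v -3.805 -0.865 -1.063
f 2 1 5
f 2 5 3
f 3 5 6
f 3 6 4
f 5 1 7
f 5 7 6
f 6 7 8
f 6 8 4
f 7 1 9
f 7 9 8
f 8 9 10
f 8 10 4
f 9 1 11
f 9 11 10
f 10 11 12
f 10 12 4
f 11 1 13
f 11 13 12
f 12 13 14
f 12 14 4
f 13 1 15
f 13 15 14
f 14 15 16
f 14 16 4
f 15 1 17
f 15 17 16
f 16 17 18
f 16 18 4
f 17 1 19
f 17 19 18
f 18 19 20
f 18 20 4
f 19 1 21
f 19 21 20
f 20 21 22
f 20 22 4
f 21 1 23
f 21 23 22
f 22 23 24
f 22 24 4
f 23 1 25
f 23 25 24
f 24 25 26
f 24 26 4
f 25 1 27
f 25 27 26
f 26 27 28
f 26 28 4
f 27 1 29
f 27 29 28
f 28 29 30
f 28 30 4
f 29 1 31
f 29 31 30
f 30 31 32
f 30 32 4
f 31 1 2
f 31 2 32
f 32 2 3
f 32 3 4
f 34 33 36
f 34 36 35
f 36 33 37
f 36 37 35
f 37 33 38
f 37 38 35
f 38 33 39
f 38 39 35
f 39 33 40
f 39 40 35
f 40 33 41
f 40 41 35
f 41 33 42
f 41 42 35
f 42 33 43
f 42 43 35
f 43 33 44
f 43 44 35
f 44 33 45
f 44 45 35
f 45 33 46
f 45 46 35
f 46 33 47
f 46 47 35
f 47 33 48
f 47 48 35
f 48 33 34
f 48 34 35
f 50 49 53
f 50 53 51
f 51 53 54
f 51 54 52
f 53 49 55
f 53 55 54
f 54 55 56
f 54 56 52
f 55 49 57
f 55 57 56
f 56 57 58
f 56 58 52
f 57 49 59
f 57 59 58
f 58 59 60
f 58 60 52
f 59 49 61
f 59 61 60
f 60 61 62
f 60 62 52
f 61 49 63
f 61 63 62
f 62 63 64
f 62 64 52
f 63 49 65
f 63 65 64
f 64 65 66
f 64 66 52
f 65 49 67
f 65 67 66
f 66 67 68
f 66 68 52
f 67 49 69
f 67 69 68
f 68 69 70
f 68 70 52
f 69 49 71
f 69 71 70
f 70 71 72
f 70 72 52
f 71 49 73
f 71 73 72
f 72 73 74
f 72 74 52
f 73 49 75
f 73 75 74
f 74 75 76
f 74 76 52
f 75 49 50
f 75 50 76
f 76 50 51
f 76 51 52
f 78 80 77
f 81 78 77
f 77 80 79
f 79 81 77
f 78 84 80
f 82 78 81
f 82 84 78
f 80 84 79
f 83 81 79
f 79 84 83
f 83 82 81
f 84 82 83
f 85 96 90
f 85 90 86
f 85 86 92
f 85 92 95
f 85 95 96
f 86 90 94
f 90 96 89
f 96 95 87
f 95 92 91
f 92 86 93
f 88 94 89
f 88 89 87
f 88 87 91
f 88 91 93
f 88 93 94
f 89 94 90
f 87 89 96
f 91 87 95
f 93 91 92
f 94 93 86



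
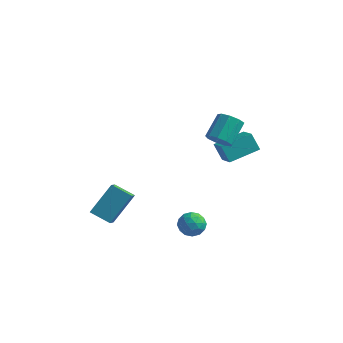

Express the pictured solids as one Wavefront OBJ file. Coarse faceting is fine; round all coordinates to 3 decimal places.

v 0.332 0.745 -2.997
v 0.899 0.267 -3.267
v -0.319 -0.267 -2.573
v 0.248 -0.745 -2.843
v 0.39 -0.272 -2.228
v 0.792 0.354 -2.49
v -0.212 -0.354 -3.35
v 0.19 0.272 -3.612
v 0.562 -0.411 -3.485
v 0.935 -0.361 -2.792
v -0.355 0.361 -3.048
v 0.018 0.411 -2.355
v 0.673 0.595 -3.169
v -0.093 -0.595 -2.671
v -0.009 -0.317 -2.31
v 0.324 -0.598 -2.468
v 0.61 0.646 -2.712
v 0.943 0.365 -2.871
v 0.644 0.048 -2.261
v -0.363 -0.365 -2.969
v -0.03 -0.646 -3.128
v 0.256 0.598 -3.372
v 0.589 0.317 -3.53
v -0.064 -0.048 -3.579
v 0.808 -0.085 -3.456
v 0.425 -0.68 -3.207
v 0.155 -0.45 -3.505
v 0.391 -0.082 -3.659
v 1.027 -0.055 -3.048
v 0.644 -0.65 -2.799
v 0.728 -0.372 -2.438
v 0.964 -0.004 -2.592
v 0.829 -0.454 -3.176
v -0.064 0.65 -3.041
v -0.447 0.055 -2.792
v -0.384 0.004 -3.248
v -0.148 0.372 -3.402
v 0.155 0.68 -2.633
v -0.228 0.085 -2.384
v 0.189 0.082 -2.181
v 0.425 0.45 -2.335
v -0.249 0.454 -2.664
v -4.113 -2.605 -2.022
v -3.606 -1.367 -0.535
v -4.422 -1.825 -2.567
v -3.914 -0.587 -1.08
v -2.986 -2.493 -2.5
v -2.478 -1.255 -1.013
v -3.294 -1.713 -3.045
v -2.787 -0.475 -1.558
v 1.387 0.719 3.268
v 1.909 1.036 2.87
v 1.936 2.199 3.833
v 1.413 1.881 4.232
v 1.46 1.181 2.708
v 1.487 2.344 3.671
v 0.976 1.109 2.808
v 1.003 2.272 3.771
v 0.684 0.855 3.124
v 0.711 2.017 4.087
v 0.721 0.537 3.507
v 0.748 1.699 4.47
v 1.069 0.304 3.778
v 1.096 1.466 4.741
v 1.566 0.265 3.811
v 1.593 1.428 4.774
v 1.979 0.438 3.59
v 2.006 1.601 4.553
v 2.114 0.743 3.219
v 2.141 1.906 4.182
v 0.632 2.418 0.656
v 0.104 2.457 1.608
v 1.554 3.86 1.107
v 1.026 3.899 2.06
v 1.454 1.741 1.14
v 0.926 1.78 2.093
v 2.376 3.183 1.592
v 1.848 3.222 2.544
f 1 38 17
f 38 12 41
f 17 41 6
f 38 41 17
f 1 17 13
f 17 6 18
f 13 18 2
f 17 18 13
f 1 13 22
f 13 2 23
f 22 23 8
f 13 23 22
f 1 22 34
f 22 8 37
f 34 37 11
f 22 37 34
f 1 34 38
f 34 11 42
f 38 42 12
f 34 42 38
f 2 18 29
f 18 6 32
f 29 32 10
f 18 32 29
f 6 41 19
f 41 12 40
f 19 40 5
f 41 40 19
f 12 42 39
f 42 11 35
f 39 35 3
f 42 35 39
f 11 37 36
f 37 8 24
f 36 24 7
f 37 24 36
f 8 23 28
f 23 2 25
f 28 25 9
f 23 25 28
f 4 30 16
f 30 10 31
f 16 31 5
f 30 31 16
f 4 16 14
f 16 5 15
f 14 15 3
f 16 15 14
f 4 14 21
f 14 3 20
f 21 20 7
f 14 20 21
f 4 21 26
f 21 7 27
f 26 27 9
f 21 27 26
f 4 26 30
f 26 9 33
f 30 33 10
f 26 33 30
f 5 31 19
f 31 10 32
f 19 32 6
f 31 32 19
f 3 15 39
f 15 5 40
f 39 40 12
f 15 40 39
f 7 20 36
f 20 3 35
f 36 35 11
f 20 35 36
f 9 27 28
f 27 7 24
f 28 24 8
f 27 24 28
f 10 33 29
f 33 9 25
f 29 25 2
f 33 25 29
f 44 46 43
f 47 44 43
f 43 46 45
f 45 47 43
f 44 50 46
f 48 44 47
f 48 50 44
f 46 50 45
f 49 47 45
f 45 50 49
f 49 48 47
f 50 48 49
f 52 51 55
f 52 55 53
f 53 55 56
f 53 56 54
f 55 51 57
f 55 57 56
f 56 57 58
f 56 58 54
f 57 51 59
f 57 59 58
f 58 59 60
f 58 60 54
f 59 51 61
f 59 61 60
f 60 61 62
f 60 62 54
f 61 51 63
f 61 63 62
f 62 63 64
f 62 64 54
f 63 51 65
f 63 65 64
f 64 65 66
f 64 66 54
f 65 51 67
f 65 67 66
f 66 67 68
f 66 68 54
f 67 51 69
f 67 69 68
f 68 69 70
f 68 70 54
f 69 51 52
f 69 52 70
f 70 52 53
f 70 53 54
f 72 74 71
f 75 72 71
f 71 74 73
f 73 75 71
f 72 78 74
f 76 72 75
f 76 78 72
f 74 78 73
f 77 75 73
f 73 78 77
f 77 76 75
f 78 76 77



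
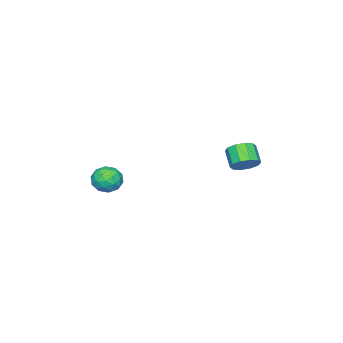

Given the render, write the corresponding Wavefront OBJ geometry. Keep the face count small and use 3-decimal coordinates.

v 1.706 -2.589 -0.738
v 2.276 -2.479 -0.072
v 2.564 -3.581 -1.308
v 3.134 -3.471 -0.642
v 2.347 -3.843 -0.493
v 1.817 -3.231 -0.141
v 3.023 -2.829 -1.239
v 2.493 -2.217 -0.887
v 3.09 -2.628 -0.382
v 2.672 -3.254 0.079
v 2.168 -2.806 -1.459
v 1.75 -3.432 -0.998
v 1.916 -2.447 -0.355
v 2.924 -3.613 -1.025
v 2.462 -3.832 -0.937
v 2.796 -3.767 -0.546
v 1.646 -2.889 -0.395
v 1.981 -2.824 -0.004
v 2.023 -3.626 -0.251
v 2.859 -3.236 -1.376
v 3.194 -3.171 -0.985
v 2.044 -2.293 -0.834
v 2.378 -2.228 -0.443
v 2.817 -2.434 -1.129
v 2.729 -2.47 -0.146
v 3.233 -3.052 -0.481
v 3.168 -2.675 -0.832
v 2.857 -2.315 -0.625
v 2.484 -2.838 0.125
v 2.988 -3.421 -0.21
v 2.525 -3.64 -0.122
v 2.214 -3.28 0.085
v 2.962 -2.925 -0.057
v 1.852 -2.639 -1.17
v 2.356 -3.222 -1.505
v 2.626 -2.78 -1.465
v 2.315 -2.42 -1.258
v 1.607 -3.008 -0.899
v 2.111 -3.59 -1.234
v 1.983 -3.745 -0.755
v 1.672 -3.385 -0.548
v 1.878 -3.135 -1.323
v 0.371 3.882 1.529
v 0.874 3.3 1.4
v 0.293 2.637 2.122
v -0.211 3.218 2.251
v 1.039 3.56 1.771
v 0.458 2.897 2.493
v 0.948 3.943 2.05
v 0.367 3.28 2.772
v 0.637 4.302 2.129
v 0.056 3.639 2.852
v 0.224 4.501 1.98
v -0.357 3.838 2.702
v -0.133 4.463 1.658
v -0.714 3.8 2.38
v -0.298 4.203 1.287
v -0.879 3.54 2.009
v -0.207 3.82 1.008
v -0.788 3.157 1.73
v 0.104 3.461 0.928
v -0.477 2.798 1.651
v 0.517 3.262 1.078
v -0.064 2.599 1.8
f 1 38 17
f 38 12 41
f 17 41 6
f 38 41 17
f 1 17 13
f 17 6 18
f 13 18 2
f 17 18 13
f 1 13 22
f 13 2 23
f 22 23 8
f 13 23 22
f 1 22 34
f 22 8 37
f 34 37 11
f 22 37 34
f 1 34 38
f 34 11 42
f 38 42 12
f 34 42 38
f 2 18 29
f 18 6 32
f 29 32 10
f 18 32 29
f 6 41 19
f 41 12 40
f 19 40 5
f 41 40 19
f 12 42 39
f 42 11 35
f 39 35 3
f 42 35 39
f 11 37 36
f 37 8 24
f 36 24 7
f 37 24 36
f 8 23 28
f 23 2 25
f 28 25 9
f 23 25 28
f 4 30 16
f 30 10 31
f 16 31 5
f 30 31 16
f 4 16 14
f 16 5 15
f 14 15 3
f 16 15 14
f 4 14 21
f 14 3 20
f 21 20 7
f 14 20 21
f 4 21 26
f 21 7 27
f 26 27 9
f 21 27 26
f 4 26 30
f 26 9 33
f 30 33 10
f 26 33 30
f 5 31 19
f 31 10 32
f 19 32 6
f 31 32 19
f 3 15 39
f 15 5 40
f 39 40 12
f 15 40 39
f 7 20 36
f 20 3 35
f 36 35 11
f 20 35 36
f 9 27 28
f 27 7 24
f 28 24 8
f 27 24 28
f 10 33 29
f 33 9 25
f 29 25 2
f 33 25 29
f 44 43 47
f 44 47 45
f 45 47 48
f 45 48 46
f 47 43 49
f 47 49 48
f 48 49 50
f 48 50 46
f 49 43 51
f 49 51 50
f 50 51 52
f 50 52 46
f 51 43 53
f 51 53 52
f 52 53 54
f 52 54 46
f 53 43 55
f 53 55 54
f 54 55 56
f 54 56 46
f 55 43 57
f 55 57 56
f 56 57 58
f 56 58 46
f 57 43 59
f 57 59 58
f 58 59 60
f 58 60 46
f 59 43 61
f 59 61 60
f 60 61 62
f 60 62 46
f 61 43 63
f 61 63 62
f 62 63 64
f 62 64 46
f 63 43 44
f 63 44 64
f 64 44 45
f 64 45 46



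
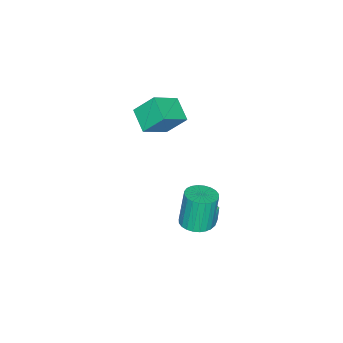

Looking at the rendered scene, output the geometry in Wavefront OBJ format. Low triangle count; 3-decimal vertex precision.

v 2.047 2.622 -0.133
v 2.933 2.318 0.27
v 1.993 3.478 0.633
v 3.061 2.592 -0.028
v 3.014 2.872 -0.343
v 2.799 3.108 -0.622
v 2.455 3.26 -0.817
v 2.039 3.303 -0.893
v 1.626 3.227 -0.838
v 1.285 3.047 -0.661
v 1.076 2.793 -0.393
v 1.035 2.51 -0.08
v 1.169 2.246 0.224
v 1.455 2.048 0.466
v 1.843 1.948 0.605
v 2.267 1.965 0.616
v 2.652 2.096 0.497
v 3.856 3.171 1.093
v 4.355 2.535 1.228
v 3.943 2.612 3.122
v 3.444 3.249 2.987
v 4.557 2.78 1.261
v 4.145 2.858 3.156
v 4.652 3.086 1.27
v 4.24 3.163 3.164
v 4.626 3.404 1.251
v 4.214 3.482 3.145
v 4.483 3.687 1.208
v 4.071 3.765 3.102
v 4.244 3.891 1.148
v 3.832 3.969 3.042
v 3.947 3.986 1.079
v 3.534 4.064 2.973
v 3.635 3.957 1.013
v 3.223 4.034 2.907
v 3.357 3.808 0.958
v 2.945 3.885 2.852
v 3.155 3.562 0.924
v 2.743 3.64 2.819
v 3.06 3.257 0.916
v 2.648 3.334 2.81
v 3.086 2.938 0.935
v 2.674 3.016 2.829
v 3.229 2.655 0.978
v 2.817 2.733 2.872
v 3.468 2.451 1.038
v 3.056 2.529 2.932
v 3.766 2.356 1.107
v 3.353 2.434 3.001
v 4.077 2.386 1.173
v 3.665 2.463 3.067
v -3.129 -2.517 1.133
v -3.484 -1.538 2.282
v -2.265 -1.521 0.553
v -2.62 -0.543 1.702
v -1.78 -3.137 2.078
v -2.135 -2.159 3.227
v -0.916 -2.142 1.498
v -1.271 -1.163 2.647
f 2 1 4
f 2 4 3
f 4 1 5
f 4 5 3
f 5 1 6
f 5 6 3
f 6 1 7
f 6 7 3
f 7 1 8
f 7 8 3
f 8 1 9
f 8 9 3
f 9 1 10
f 9 10 3
f 10 1 11
f 10 11 3
f 11 1 12
f 11 12 3
f 12 1 13
f 12 13 3
f 13 1 14
f 13 14 3
f 14 1 15
f 14 15 3
f 15 1 16
f 15 16 3
f 16 1 17
f 16 17 3
f 17 1 2
f 17 2 3
f 19 18 22
f 19 22 20
f 20 22 23
f 20 23 21
f 22 18 24
f 22 24 23
f 23 24 25
f 23 25 21
f 24 18 26
f 24 26 25
f 25 26 27
f 25 27 21
f 26 18 28
f 26 28 27
f 27 28 29
f 27 29 21
f 28 18 30
f 28 30 29
f 29 30 31
f 29 31 21
f 30 18 32
f 30 32 31
f 31 32 33
f 31 33 21
f 32 18 34
f 32 34 33
f 33 34 35
f 33 35 21
f 34 18 36
f 34 36 35
f 35 36 37
f 35 37 21
f 36 18 38
f 36 38 37
f 37 38 39
f 37 39 21
f 38 18 40
f 38 40 39
f 39 40 41
f 39 41 21
f 40 18 42
f 40 42 41
f 41 42 43
f 41 43 21
f 42 18 44
f 42 44 43
f 43 44 45
f 43 45 21
f 44 18 46
f 44 46 45
f 45 46 47
f 45 47 21
f 46 18 48
f 46 48 47
f 47 48 49
f 47 49 21
f 48 18 50
f 48 50 49
f 49 50 51
f 49 51 21
f 50 18 19
f 50 19 51
f 51 19 20
f 51 20 21
f 53 55 52
f 56 53 52
f 52 55 54
f 54 56 52
f 53 59 55
f 57 53 56
f 57 59 53
f 55 59 54
f 58 56 54
f 54 59 58
f 58 57 56
f 59 57 58



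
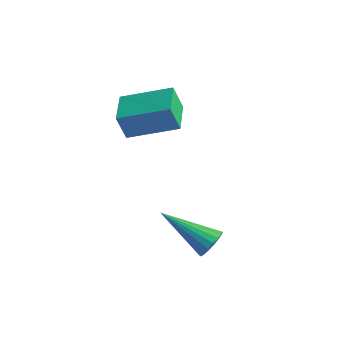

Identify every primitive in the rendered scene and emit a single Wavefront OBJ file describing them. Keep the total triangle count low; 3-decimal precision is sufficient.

v 0.55 0.689 -1.012
v 0.88 0.22 -0.837
v -1.03 -0.009 0.092
v 0.931 0.403 -0.649
v 0.906 0.642 -0.532
v 0.811 0.891 -0.511
v 0.664 1.099 -0.589
v 0.494 1.227 -0.751
v 0.335 1.248 -0.965
v 0.219 1.158 -1.188
v 0.168 0.976 -1.376
v 0.193 0.737 -1.492
v 0.288 0.488 -1.514
v 0.435 0.28 -1.435
v 0.605 0.152 -1.273
v 0.764 0.131 -1.06
v -4.174 1.845 2.404
v -4.356 1.56 3.398
v -2.764 2.918 2.97
v -2.946 2.633 3.964
v -3.294 0.767 2.256
v -3.476 0.482 3.25
v -1.884 1.84 2.822
v -2.066 1.555 3.816
f 2 1 4
f 2 4 3
f 4 1 5
f 4 5 3
f 5 1 6
f 5 6 3
f 6 1 7
f 6 7 3
f 7 1 8
f 7 8 3
f 8 1 9
f 8 9 3
f 9 1 10
f 9 10 3
f 10 1 11
f 10 11 3
f 11 1 12
f 11 12 3
f 12 1 13
f 12 13 3
f 13 1 14
f 13 14 3
f 14 1 15
f 14 15 3
f 15 1 16
f 15 16 3
f 16 1 2
f 16 2 3
f 18 20 17
f 21 18 17
f 17 20 19
f 19 21 17
f 18 24 20
f 22 18 21
f 22 24 18
f 20 24 19
f 23 21 19
f 19 24 23
f 23 22 21
f 24 22 23



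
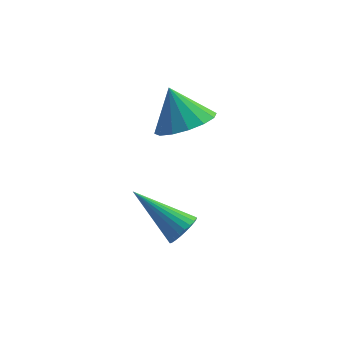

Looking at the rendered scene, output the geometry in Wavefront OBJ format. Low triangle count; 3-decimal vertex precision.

v -0.92 1.505 -0.055
v -0.048 1.174 0.45
v -1.38 2.195 1.195
v 0.089 1.659 0.232
v -0.044 2.102 -0.062
v -0.412 2.386 -0.354
v -0.915 2.433 -0.566
v -1.42 2.232 -0.641
v -1.791 1.836 -0.559
v -1.928 1.351 -0.342
v -1.795 0.907 -0.048
v -1.427 0.624 0.245
v -0.924 0.576 0.457
v -0.419 0.778 0.532
v -1.209 -0.585 -3.599
v -0.803 -0.101 -3.497
v -2.711 0.425 -2.401
v -0.917 -0.025 -3.705
v -1.077 -0.034 -3.897
v -1.256 -0.127 -4.044
v -1.429 -0.289 -4.123
v -1.568 -0.497 -4.122
v -1.652 -0.717 -4.042
v -1.669 -0.918 -3.894
v -1.616 -1.068 -3.702
v -1.501 -1.144 -3.494
v -1.342 -1.136 -3.302
v -1.163 -1.043 -3.155
v -0.99 -0.88 -3.076
v -0.851 -0.673 -3.076
v -0.767 -0.452 -3.156
v -0.75 -0.251 -3.304
f 2 1 4
f 2 4 3
f 4 1 5
f 4 5 3
f 5 1 6
f 5 6 3
f 6 1 7
f 6 7 3
f 7 1 8
f 7 8 3
f 8 1 9
f 8 9 3
f 9 1 10
f 9 10 3
f 10 1 11
f 10 11 3
f 11 1 12
f 11 12 3
f 12 1 13
f 12 13 3
f 13 1 14
f 13 14 3
f 14 1 2
f 14 2 3
f 16 15 18
f 16 18 17
f 18 15 19
f 18 19 17
f 19 15 20
f 19 20 17
f 20 15 21
f 20 21 17
f 21 15 22
f 21 22 17
f 22 15 23
f 22 23 17
f 23 15 24
f 23 24 17
f 24 15 25
f 24 25 17
f 25 15 26
f 25 26 17
f 26 15 27
f 26 27 17
f 27 15 28
f 27 28 17
f 28 15 29
f 28 29 17
f 29 15 30
f 29 30 17
f 30 15 31
f 30 31 17
f 31 15 32
f 31 32 17
f 32 15 16
f 32 16 17



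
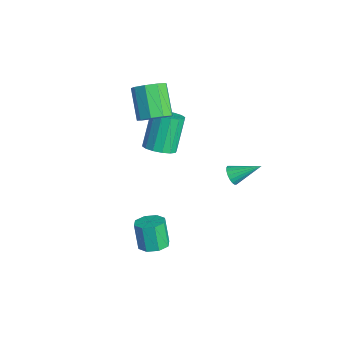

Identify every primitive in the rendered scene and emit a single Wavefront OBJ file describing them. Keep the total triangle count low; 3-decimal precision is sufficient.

v 1.588 -3.686 -2.886
v 2.111 -3.134 -2.671
v 1.555 -3.143 -1.299
v 1.032 -3.694 -1.514
v 1.595 -2.896 -2.878
v 1.04 -2.904 -1.506
v 1.076 -3.12 -3.09
v 0.52 -3.129 -1.718
v 0.856 -3.676 -3.182
v 0.3 -3.684 -1.811
v 1.065 -4.237 -3.101
v 0.509 -4.246 -1.729
v 1.58 -4.476 -2.894
v 1.025 -4.484 -1.522
v 2.1 -4.251 -2.682
v 1.544 -4.26 -1.31
v 2.32 -3.696 -2.589
v 1.764 -3.704 -1.218
v 3.146 -0.35 3.107
v 3.336 -0.146 2.633
v 3.654 0.91 3.853
v 3.107 -0.059 2.642
v 2.886 -0.03 2.743
v 2.717 -0.064 2.916
v 2.632 -0.154 3.127
v 2.649 -0.284 3.334
v 2.764 -0.426 3.496
v 2.955 -0.554 3.581
v 3.184 -0.641 3.572
v 3.405 -0.67 3.471
v 3.575 -0.636 3.298
v 3.659 -0.545 3.087
v 3.642 -0.416 2.88
v 3.527 -0.273 2.718
v -2.562 -1.831 0.298
v -1.807 -1.973 0.728
v -2.644 -1.191 2.453
v -3.398 -1.049 2.022
v -1.768 -1.553 0.557
v -2.605 -0.771 2.281
v -1.941 -1.207 0.316
v -2.778 -0.425 2.04
v -2.281 -1.029 0.07
v -3.118 -0.247 1.795
v -2.696 -1.065 -0.114
v -3.532 -0.283 1.61
v -3.075 -1.307 -0.189
v -3.911 -0.525 1.536
v -3.316 -1.689 -0.133
v -4.153 -0.907 1.592
v -3.355 -2.109 0.039
v -4.192 -1.327 1.763
v -3.182 -2.455 0.28
v -4.019 -1.673 2.004
v -2.842 -2.633 0.525
v -3.679 -1.851 2.25
v -2.428 -2.597 0.71
v -3.264 -1.815 2.434
v -2.049 -2.355 0.784
v -2.885 -1.573 2.509
v -2.404 -2.094 3.042
v -1.795 -1.894 3.674
v -3.187 -1.685 4.95
v -3.796 -1.886 4.318
v -1.979 -1.38 3.388
v -3.372 -1.172 4.664
v -2.362 -1.201 2.941
v -3.755 -0.992 4.217
v -2.765 -1.44 2.541
v -4.157 -1.231 3.817
v -2.998 -1.985 2.375
v -4.391 -1.776 3.651
v -2.954 -2.581 2.522
v -4.346 -2.372 3.798
v -2.652 -2.95 2.911
v -4.044 -2.741 4.187
v -2.234 -2.918 3.362
v -3.626 -2.709 4.638
v -1.895 -2.501 3.663
v -3.288 -2.292 4.939
f 2 1 5
f 2 5 3
f 3 5 6
f 3 6 4
f 5 1 7
f 5 7 6
f 6 7 8
f 6 8 4
f 7 1 9
f 7 9 8
f 8 9 10
f 8 10 4
f 9 1 11
f 9 11 10
f 10 11 12
f 10 12 4
f 11 1 13
f 11 13 12
f 12 13 14
f 12 14 4
f 13 1 15
f 13 15 14
f 14 15 16
f 14 16 4
f 15 1 17
f 15 17 16
f 16 17 18
f 16 18 4
f 17 1 2
f 17 2 18
f 18 2 3
f 18 3 4
f 20 19 22
f 20 22 21
f 22 19 23
f 22 23 21
f 23 19 24
f 23 24 21
f 24 19 25
f 24 25 21
f 25 19 26
f 25 26 21
f 26 19 27
f 26 27 21
f 27 19 28
f 27 28 21
f 28 19 29
f 28 29 21
f 29 19 30
f 29 30 21
f 30 19 31
f 30 31 21
f 31 19 32
f 31 32 21
f 32 19 33
f 32 33 21
f 33 19 34
f 33 34 21
f 34 19 20
f 34 20 21
f 36 35 39
f 36 39 37
f 37 39 40
f 37 40 38
f 39 35 41
f 39 41 40
f 40 41 42
f 40 42 38
f 41 35 43
f 41 43 42
f 42 43 44
f 42 44 38
f 43 35 45
f 43 45 44
f 44 45 46
f 44 46 38
f 45 35 47
f 45 47 46
f 46 47 48
f 46 48 38
f 47 35 49
f 47 49 48
f 48 49 50
f 48 50 38
f 49 35 51
f 49 51 50
f 50 51 52
f 50 52 38
f 51 35 53
f 51 53 52
f 52 53 54
f 52 54 38
f 53 35 55
f 53 55 54
f 54 55 56
f 54 56 38
f 55 35 57
f 55 57 56
f 56 57 58
f 56 58 38
f 57 35 59
f 57 59 58
f 58 59 60
f 58 60 38
f 59 35 36
f 59 36 60
f 60 36 37
f 60 37 38
f 62 61 65
f 62 65 63
f 63 65 66
f 63 66 64
f 65 61 67
f 65 67 66
f 66 67 68
f 66 68 64
f 67 61 69
f 67 69 68
f 68 69 70
f 68 70 64
f 69 61 71
f 69 71 70
f 70 71 72
f 70 72 64
f 71 61 73
f 71 73 72
f 72 73 74
f 72 74 64
f 73 61 75
f 73 75 74
f 74 75 76
f 74 76 64
f 75 61 77
f 75 77 76
f 76 77 78
f 76 78 64
f 77 61 79
f 77 79 78
f 78 79 80
f 78 80 64
f 79 61 62
f 79 62 80
f 80 62 63
f 80 63 64



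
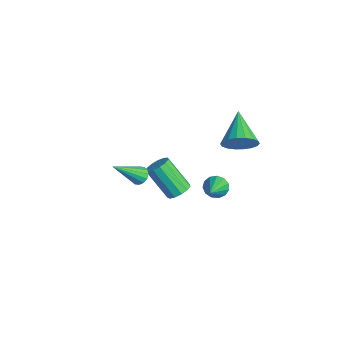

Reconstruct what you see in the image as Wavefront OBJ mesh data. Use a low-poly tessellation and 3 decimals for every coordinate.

v -0.316 0.979 -2.845
v 0.149 1.242 -2.409
v -0.878 0.465 -0.84
v -1.344 0.201 -1.275
v -0.125 1.514 -2.454
v -1.152 0.737 -0.885
v -0.46 1.616 -2.623
v -1.487 0.839 -1.054
v -0.749 1.515 -2.862
v -1.777 0.738 -1.293
v -0.901 1.245 -3.096
v -1.929 0.467 -1.527
v -0.868 0.889 -3.25
v -1.895 0.112 -1.681
v -0.659 0.562 -3.275
v -1.686 -0.215 -1.706
v -0.341 0.367 -3.164
v -1.369 -0.41 -1.595
v -0.016 0.367 -2.951
v -1.043 -0.411 -1.382
v 0.214 0.56 -2.704
v -0.813 -0.217 -1.135
v 0.276 0.886 -2.502
v -0.751 0.109 -0.933
v 1.109 2.377 -1.717
v 1.508 2.361 -2.256
v 2.471 1.483 -0.683
v 1.584 2.685 -2.076
v 1.51 2.911 -1.783
v 1.308 2.967 -1.469
v 1.043 2.836 -1.234
v 0.799 2.56 -1.152
v 0.654 2.225 -1.25
v 0.653 1.939 -1.496
v 0.797 1.792 -1.813
v 1.04 1.831 -2.099
v 1.305 2.043 -2.264
v 2.668 -2.241 2.194
v 2.975 -1.913 2.474
v 2.912 -3.679 3.606
v 2.72 -1.867 2.565
v 2.452 -1.921 2.557
v 2.241 -2.061 2.451
v 2.144 -2.249 2.276
v 2.188 -2.435 2.079
v 2.36 -2.569 1.913
v 2.615 -2.616 1.822
v 2.884 -2.561 1.831
v 3.095 -2.421 1.937
v 3.191 -2.233 2.111
v 3.147 -2.047 2.308
v 1.083 3.639 1.291
v 1.423 3.291 2.13
v -0.623 4.281 2.249
v 1.574 3.695 2.126
v 1.627 4.089 1.956
v 1.572 4.393 1.655
v 1.421 4.548 1.282
v 1.202 4.523 0.91
v 0.961 4.323 0.614
v 0.743 3.987 0.452
v 0.593 3.582 0.456
v 0.54 3.189 0.625
v 0.595 2.884 0.926
v 0.746 2.729 1.3
v 0.964 2.755 1.671
v 1.206 2.955 1.967
f 2 1 5
f 2 5 3
f 3 5 6
f 3 6 4
f 5 1 7
f 5 7 6
f 6 7 8
f 6 8 4
f 7 1 9
f 7 9 8
f 8 9 10
f 8 10 4
f 9 1 11
f 9 11 10
f 10 11 12
f 10 12 4
f 11 1 13
f 11 13 12
f 12 13 14
f 12 14 4
f 13 1 15
f 13 15 14
f 14 15 16
f 14 16 4
f 15 1 17
f 15 17 16
f 16 17 18
f 16 18 4
f 17 1 19
f 17 19 18
f 18 19 20
f 18 20 4
f 19 1 21
f 19 21 20
f 20 21 22
f 20 22 4
f 21 1 23
f 21 23 22
f 22 23 24
f 22 24 4
f 23 1 2
f 23 2 24
f 24 2 3
f 24 3 4
f 26 25 28
f 26 28 27
f 28 25 29
f 28 29 27
f 29 25 30
f 29 30 27
f 30 25 31
f 30 31 27
f 31 25 32
f 31 32 27
f 32 25 33
f 32 33 27
f 33 25 34
f 33 34 27
f 34 25 35
f 34 35 27
f 35 25 36
f 35 36 27
f 36 25 37
f 36 37 27
f 37 25 26
f 37 26 27
f 39 38 41
f 39 41 40
f 41 38 42
f 41 42 40
f 42 38 43
f 42 43 40
f 43 38 44
f 43 44 40
f 44 38 45
f 44 45 40
f 45 38 46
f 45 46 40
f 46 38 47
f 46 47 40
f 47 38 48
f 47 48 40
f 48 38 49
f 48 49 40
f 49 38 50
f 49 50 40
f 50 38 51
f 50 51 40
f 51 38 39
f 51 39 40
f 53 52 55
f 53 55 54
f 55 52 56
f 55 56 54
f 56 52 57
f 56 57 54
f 57 52 58
f 57 58 54
f 58 52 59
f 58 59 54
f 59 52 60
f 59 60 54
f 60 52 61
f 60 61 54
f 61 52 62
f 61 62 54
f 62 52 63
f 62 63 54
f 63 52 64
f 63 64 54
f 64 52 65
f 64 65 54
f 65 52 66
f 65 66 54
f 66 52 67
f 66 67 54
f 67 52 53
f 67 53 54



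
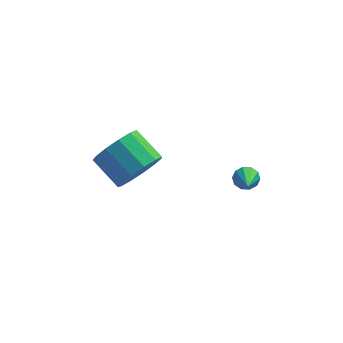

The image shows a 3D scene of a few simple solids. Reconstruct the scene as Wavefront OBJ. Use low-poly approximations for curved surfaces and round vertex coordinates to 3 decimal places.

v -2.216 2.89 -2.245
v -1.648 2.762 -1.36
v -2.615 3.663 -0.609
v -3.184 3.79 -1.495
v -1.42 3.239 -1.639
v -2.388 4.14 -0.888
v -1.446 3.605 -2.11
v -2.413 4.506 -1.36
v -1.716 3.743 -2.625
v -2.683 4.644 -1.874
v -2.144 3.611 -3.019
v -3.112 4.512 -2.268
v -2.596 3.249 -3.167
v -3.564 4.15 -2.417
v -2.927 2.774 -3.023
v -3.895 3.675 -2.272
v -3.033 2.335 -2.632
v -4 3.236 -1.881
v -2.879 2.072 -2.118
v -3.846 2.973 -1.368
v -2.515 2.069 -1.644
v -3.482 2.97 -0.894
v -2.056 2.326 -1.362
v -3.023 3.227 -0.611
v 1.707 2.328 -1.999
v 1.893 2.58 -1.584
v 1.733 1.092 -1.261
v 1.572 2.583 -1.567
v 1.303 2.489 -1.715
v 1.188 2.334 -1.971
v 1.271 2.176 -2.238
v 1.521 2.076 -2.414
v 1.842 2.073 -2.431
v 2.111 2.167 -2.283
v 2.226 2.323 -2.027
v 2.143 2.48 -1.759
f 2 1 5
f 2 5 3
f 3 5 6
f 3 6 4
f 5 1 7
f 5 7 6
f 6 7 8
f 6 8 4
f 7 1 9
f 7 9 8
f 8 9 10
f 8 10 4
f 9 1 11
f 9 11 10
f 10 11 12
f 10 12 4
f 11 1 13
f 11 13 12
f 12 13 14
f 12 14 4
f 13 1 15
f 13 15 14
f 14 15 16
f 14 16 4
f 15 1 17
f 15 17 16
f 16 17 18
f 16 18 4
f 17 1 19
f 17 19 18
f 18 19 20
f 18 20 4
f 19 1 21
f 19 21 20
f 20 21 22
f 20 22 4
f 21 1 23
f 21 23 22
f 22 23 24
f 22 24 4
f 23 1 2
f 23 2 24
f 24 2 3
f 24 3 4
f 26 25 28
f 26 28 27
f 28 25 29
f 28 29 27
f 29 25 30
f 29 30 27
f 30 25 31
f 30 31 27
f 31 25 32
f 31 32 27
f 32 25 33
f 32 33 27
f 33 25 34
f 33 34 27
f 34 25 35
f 34 35 27
f 35 25 36
f 35 36 27
f 36 25 26
f 36 26 27



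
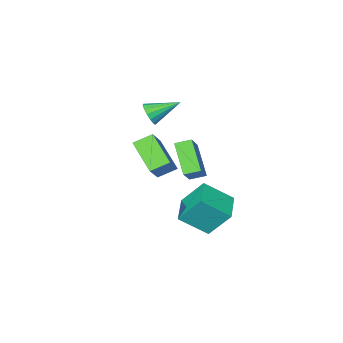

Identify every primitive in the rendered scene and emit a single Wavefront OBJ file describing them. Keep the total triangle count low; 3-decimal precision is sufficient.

v 0.215 -4.11 2.153
v 0.69 -3.65 2.547
v -1.255 -3.29 2.967
v 0.613 -3.454 2.209
v 0.429 -3.433 1.856
v 0.187 -3.594 1.582
v -0.047 -3.893 1.462
v -0.211 -4.251 1.526
v -0.261 -4.571 1.759
v -0.183 -4.767 2.097
v 0.001 -4.788 2.45
v 0.242 -4.627 2.723
v 0.476 -4.328 2.843
v 0.64 -3.97 2.779
v 1.122 -3.631 -0.034
v 0.143 -3.186 0.497
v 1.293 -1.837 -1.224
v 0.314 -1.391 -0.693
v 2.146 -2.889 1.233
v 1.167 -2.443 1.764
v 2.317 -1.094 0.043
v 1.338 -0.649 0.574
v -1.123 1.642 -1.92
v 0.166 0.711 -0.758
v 0.041 2.938 -2.173
v 1.33 2.007 -1.011
v -0.39 0.673 -3.509
v 0.899 -0.258 -2.347
v 0.774 1.969 -3.762
v 2.063 1.038 -2.6
v 2.488 2.603 1.454
v 2.027 1.201 2.833
v 1.772 3.086 1.706
v 1.312 1.685 3.086
v 3.488 3.455 2.654
v 3.028 2.054 4.034
v 2.773 3.939 2.907
v 2.312 2.537 4.286
f 2 1 4
f 2 4 3
f 4 1 5
f 4 5 3
f 5 1 6
f 5 6 3
f 6 1 7
f 6 7 3
f 7 1 8
f 7 8 3
f 8 1 9
f 8 9 3
f 9 1 10
f 9 10 3
f 10 1 11
f 10 11 3
f 11 1 12
f 11 12 3
f 12 1 13
f 12 13 3
f 13 1 14
f 13 14 3
f 14 1 2
f 14 2 3
f 16 18 15
f 19 16 15
f 15 18 17
f 17 19 15
f 16 22 18
f 20 16 19
f 20 22 16
f 18 22 17
f 21 19 17
f 17 22 21
f 21 20 19
f 22 20 21
f 24 26 23
f 27 24 23
f 23 26 25
f 25 27 23
f 24 30 26
f 28 24 27
f 28 30 24
f 26 30 25
f 29 27 25
f 25 30 29
f 29 28 27
f 30 28 29
f 32 34 31
f 35 32 31
f 31 34 33
f 33 35 31
f 32 38 34
f 36 32 35
f 36 38 32
f 34 38 33
f 37 35 33
f 33 38 37
f 37 36 35
f 38 36 37



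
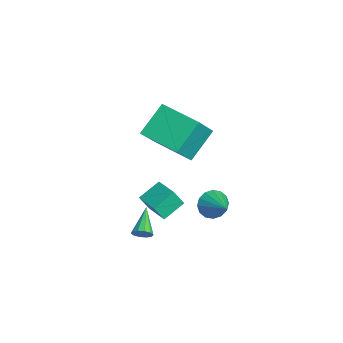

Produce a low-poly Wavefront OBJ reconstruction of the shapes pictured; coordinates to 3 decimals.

v -1.23 -1.433 -2.969
v -1.087 -1.672 -2.53
v -2.53 -0.927 -2.271
v -0.968 -1.374 -2.523
v -0.949 -1.098 -2.688
v -1.037 -0.95 -2.959
v -1.199 -0.987 -3.234
v -1.372 -1.194 -3.408
v -1.492 -1.492 -3.414
v -1.511 -1.768 -3.25
v -1.423 -1.916 -2.979
v -1.261 -1.879 -2.703
v -4.415 0.977 2.677
v -3.47 0.076 4.257
v -2.777 2.286 2.442
v -1.832 1.385 4.023
v -3.608 -0.245 1.497
v -2.663 -1.146 3.078
v -1.97 1.064 1.263
v -1.025 0.163 2.843
v -2.102 -0.872 -1.99
v -2.094 -1.357 -1.058
v -2.552 0.17 -1.443
v -2.544 -0.314 -0.512
v -0.916 -0.466 -1.788
v -0.908 -0.95 -0.857
v -1.366 0.577 -1.242
v -1.358 0.092 -0.31
v -1.966 2.114 -2.23
v -1.636 2.422 -2.891
v -0.634 2.406 -1.43
v -1.819 2.742 -2.703
v -2.042 2.894 -2.388
v -2.244 2.837 -2.031
v -2.371 2.586 -1.727
v -2.39 2.209 -1.558
v -2.295 1.806 -1.569
v -2.112 1.485 -1.757
v -1.889 1.333 -2.071
v -1.687 1.391 -2.428
v -1.56 1.641 -2.732
v -1.541 2.019 -2.901
f 2 1 4
f 2 4 3
f 4 1 5
f 4 5 3
f 5 1 6
f 5 6 3
f 6 1 7
f 6 7 3
f 7 1 8
f 7 8 3
f 8 1 9
f 8 9 3
f 9 1 10
f 9 10 3
f 10 1 11
f 10 11 3
f 11 1 12
f 11 12 3
f 12 1 2
f 12 2 3
f 14 16 13
f 17 14 13
f 13 16 15
f 15 17 13
f 14 20 16
f 18 14 17
f 18 20 14
f 16 20 15
f 19 17 15
f 15 20 19
f 19 18 17
f 20 18 19
f 22 24 21
f 25 22 21
f 21 24 23
f 23 25 21
f 22 28 24
f 26 22 25
f 26 28 22
f 24 28 23
f 27 25 23
f 23 28 27
f 27 26 25
f 28 26 27
f 30 29 32
f 30 32 31
f 32 29 33
f 32 33 31
f 33 29 34
f 33 34 31
f 34 29 35
f 34 35 31
f 35 29 36
f 35 36 31
f 36 29 37
f 36 37 31
f 37 29 38
f 37 38 31
f 38 29 39
f 38 39 31
f 39 29 40
f 39 40 31
f 40 29 41
f 40 41 31
f 41 29 42
f 41 42 31
f 42 29 30
f 42 30 31



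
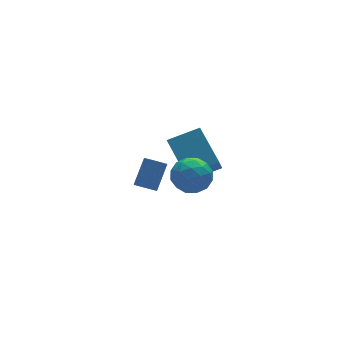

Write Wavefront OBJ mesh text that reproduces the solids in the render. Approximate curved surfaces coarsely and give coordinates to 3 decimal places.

v 0.558 -1.415 -0.97
v 1.089 -0.921 -0.283
v 0.651 -2.759 -0.077
v 1.182 -2.265 0.61
v 0.216 -2.05 0.476
v 0.158 -1.219 -0.076
v 1.582 -2.461 -0.284
v 1.524 -1.63 -0.836
v 1.722 -1.568 0.141
v 0.877 -1.314 0.611
v 0.863 -2.366 -0.971
v 0.018 -2.112 -0.501
v 0.816 -1.05 -0.705
v 0.924 -2.63 0.345
v 0.357 -2.503 0.266
v 0.668 -2.213 0.67
v 0.269 -1.225 -0.584
v 0.581 -0.935 -0.179
v 0.067 -1.598 0.267
v 1.159 -2.745 -0.181
v 1.471 -2.455 0.224
v 1.072 -1.467 -1.03
v 1.383 -1.177 -0.626
v 1.673 -2.082 -0.627
v 1.499 -1.14 -0.052
v 1.554 -1.93 0.473
v 1.789 -2.045 -0.052
v 1.755 -1.557 -0.377
v 1.003 -0.991 0.224
v 1.057 -1.781 0.749
v 0.49 -1.654 0.67
v 0.456 -1.166 0.346
v 1.375 -1.371 0.474
v 0.683 -1.899 -1.109
v 0.737 -2.689 -0.584
v 1.284 -2.514 -0.706
v 1.25 -2.026 -1.03
v 0.186 -1.75 -0.833
v 0.241 -2.54 -0.308
v -0.015 -2.123 0.017
v -0.049 -1.635 -0.308
v 0.365 -2.309 -0.834
v -1.302 -1.779 -0.29
v -1.009 -1.536 -0.659
v -0.226 -0.898 0.381
v -0.518 -1.141 0.75
v -1.294 -1.33 -0.571
v -0.511 -0.692 0.469
v -1.583 -1.334 -0.351
v -0.8 -0.696 0.688
v -1.74 -1.547 -0.103
v -0.956 -0.908 0.937
v -1.691 -1.868 0.058
v -0.908 -1.229 1.098
v -1.461 -2.148 0.056
v -0.678 -1.509 1.096
v -1.156 -2.255 -0.108
v -0.373 -1.617 0.932
v -0.919 -2.14 -0.357
v -0.136 -1.501 0.683
v -0.861 -1.856 -0.575
v -0.078 -1.217 0.465
v 2.386 1.974 -3.576
v 3.971 1.71 -3.02
v 2.257 3.757 -2.364
v 3.842 3.494 -1.808
v 3.078 3.026 -5.052
v 4.663 2.763 -4.496
v 2.949 4.81 -3.84
v 4.534 4.546 -3.284
f 1 38 17
f 38 12 41
f 17 41 6
f 38 41 17
f 1 17 13
f 17 6 18
f 13 18 2
f 17 18 13
f 1 13 22
f 13 2 23
f 22 23 8
f 13 23 22
f 1 22 34
f 22 8 37
f 34 37 11
f 22 37 34
f 1 34 38
f 34 11 42
f 38 42 12
f 34 42 38
f 2 18 29
f 18 6 32
f 29 32 10
f 18 32 29
f 6 41 19
f 41 12 40
f 19 40 5
f 41 40 19
f 12 42 39
f 42 11 35
f 39 35 3
f 42 35 39
f 11 37 36
f 37 8 24
f 36 24 7
f 37 24 36
f 8 23 28
f 23 2 25
f 28 25 9
f 23 25 28
f 4 30 16
f 30 10 31
f 16 31 5
f 30 31 16
f 4 16 14
f 16 5 15
f 14 15 3
f 16 15 14
f 4 14 21
f 14 3 20
f 21 20 7
f 14 20 21
f 4 21 26
f 21 7 27
f 26 27 9
f 21 27 26
f 4 26 30
f 26 9 33
f 30 33 10
f 26 33 30
f 5 31 19
f 31 10 32
f 19 32 6
f 31 32 19
f 3 15 39
f 15 5 40
f 39 40 12
f 15 40 39
f 7 20 36
f 20 3 35
f 36 35 11
f 20 35 36
f 9 27 28
f 27 7 24
f 28 24 8
f 27 24 28
f 10 33 29
f 33 9 25
f 29 25 2
f 33 25 29
f 44 43 47
f 44 47 45
f 45 47 48
f 45 48 46
f 47 43 49
f 47 49 48
f 48 49 50
f 48 50 46
f 49 43 51
f 49 51 50
f 50 51 52
f 50 52 46
f 51 43 53
f 51 53 52
f 52 53 54
f 52 54 46
f 53 43 55
f 53 55 54
f 54 55 56
f 54 56 46
f 55 43 57
f 55 57 56
f 56 57 58
f 56 58 46
f 57 43 59
f 57 59 58
f 58 59 60
f 58 60 46
f 59 43 61
f 59 61 60
f 60 61 62
f 60 62 46
f 61 43 44
f 61 44 62
f 62 44 45
f 62 45 46
f 64 66 63
f 67 64 63
f 63 66 65
f 65 67 63
f 64 70 66
f 68 64 67
f 68 70 64
f 66 70 65
f 69 67 65
f 65 70 69
f 69 68 67
f 70 68 69

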